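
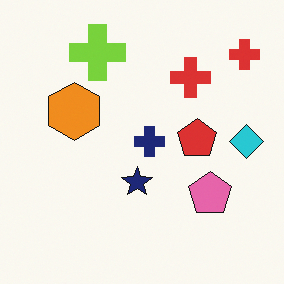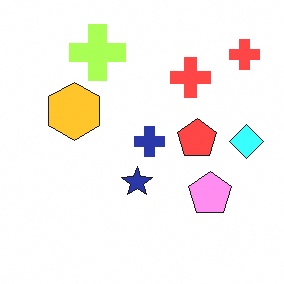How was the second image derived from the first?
The image was brightened a lot.

Every pixel — background and shapes alike — is uniformly brightened.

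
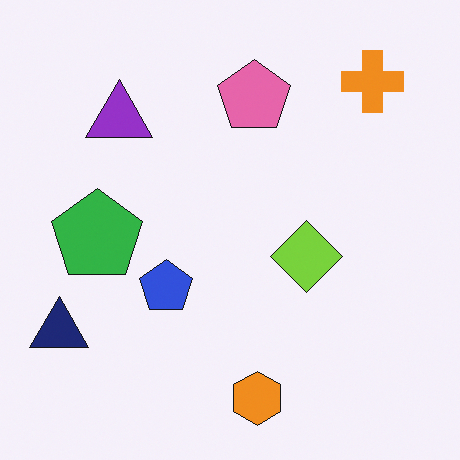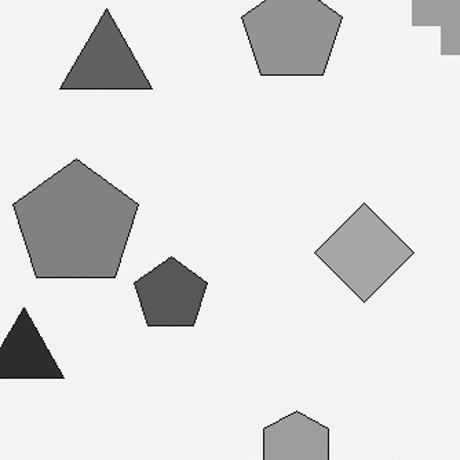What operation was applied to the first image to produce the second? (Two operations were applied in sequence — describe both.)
The second image is the first converted to grayscale, then cropped slightly and scaled back up.

All color is removed — every shape is now a shade of grey. The visible shapes are larger and the field of view is narrower; shapes near the original edges may be partly or wholly outside the frame — a crop-and-rescale.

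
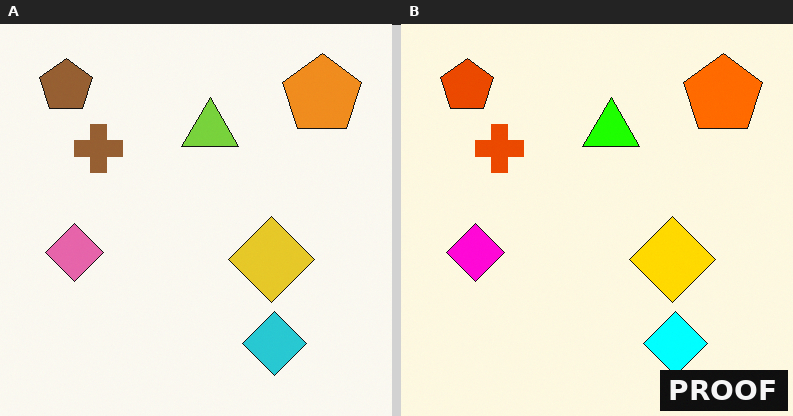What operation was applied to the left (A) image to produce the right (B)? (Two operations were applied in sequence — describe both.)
This is the original image made much more vivid (saturation change), then watermarked with the text "PROOF" in the lower-right corner.

All colors are more vivid — a global saturation change. A dark label reading "PROOF" appears in the lower-right corner.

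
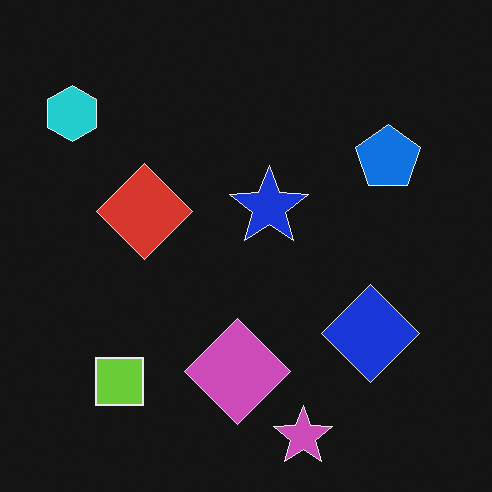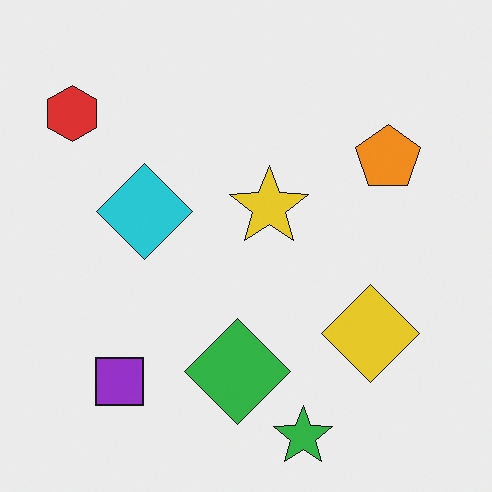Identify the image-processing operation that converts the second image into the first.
It was color-inverted (negative).

The light background has become dark and every shape's color is its complement — a photographic negative.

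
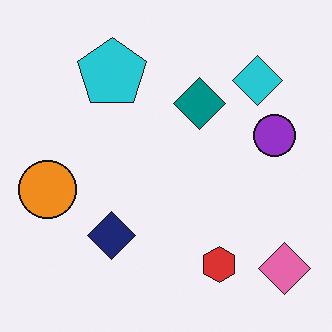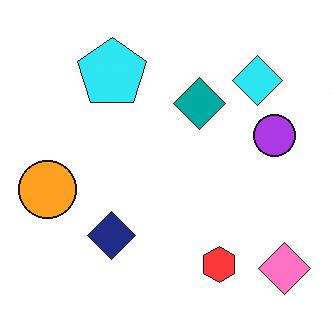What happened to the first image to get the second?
The image was brightened a little.

Every pixel — background and shapes alike — is uniformly brightened.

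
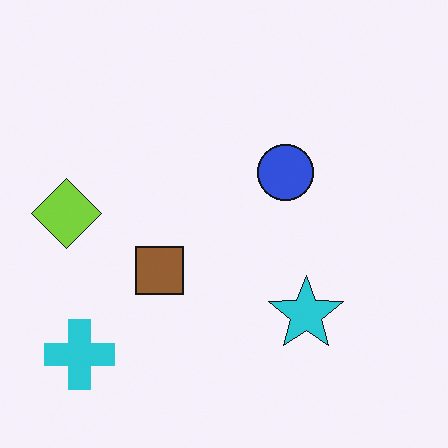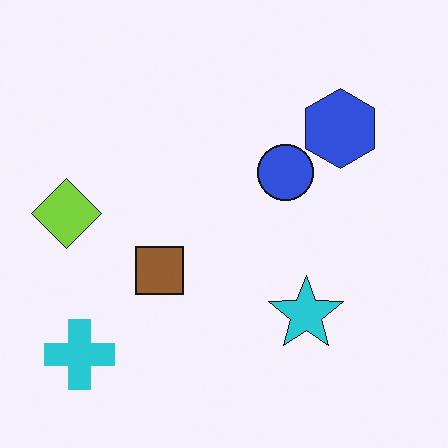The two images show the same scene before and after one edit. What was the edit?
The transformation is: overlaid with an additional blue hexagon.

A blue hexagon appears in the second image that is absent from the first.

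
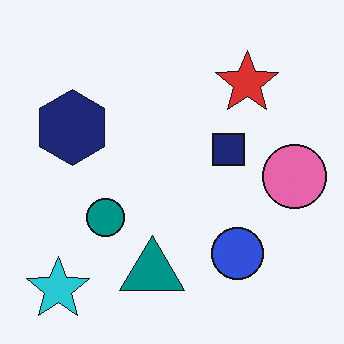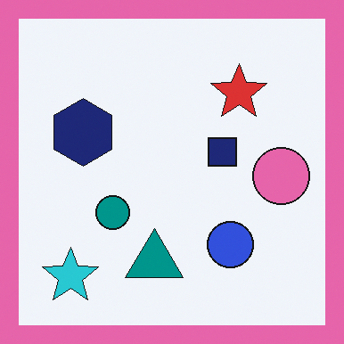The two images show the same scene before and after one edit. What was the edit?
It was framed with a pink border.

A solid pink frame runs around the edge of the second image, with the content slightly shrunk inside it.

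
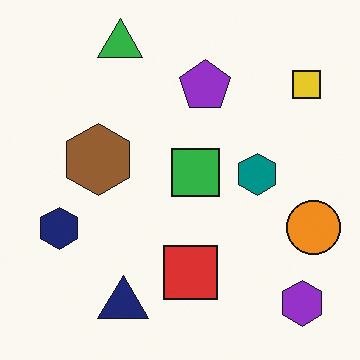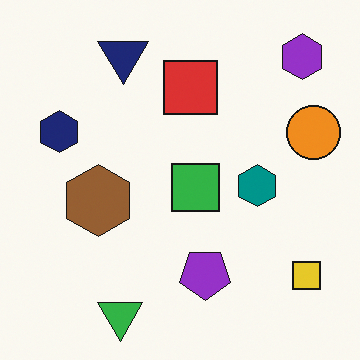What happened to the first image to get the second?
It was flipped vertically (top ↔ bottom).

The green triangle is in the top of the first image and the bottom of the second — shapes on opposite sides of the horizontal midline have swapped in a mirror flip.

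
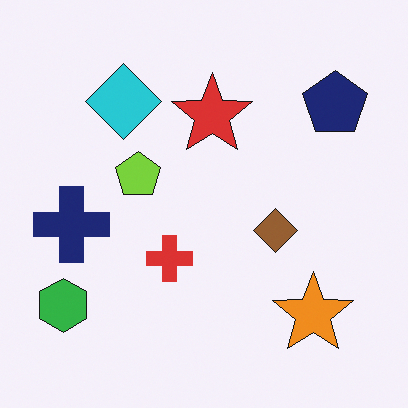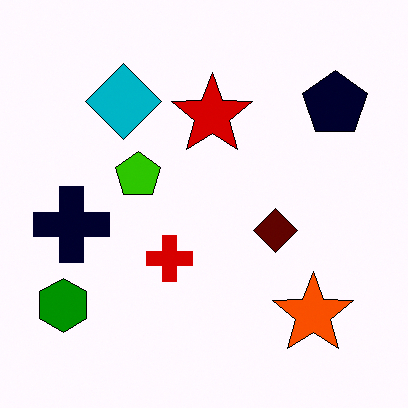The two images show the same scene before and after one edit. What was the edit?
The image was given much higher contrast.

Tones are pushed away from mid-grey across the whole image — a global contrast change.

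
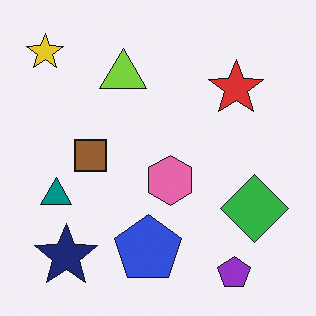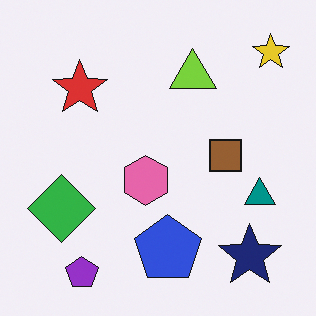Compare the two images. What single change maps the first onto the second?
The transformation is: flipped horizontally (left ↔ right).

The yellow star is in the top-left of the first image and the top-right of the second — shapes on opposite sides of the vertical midline have swapped in a mirror flip.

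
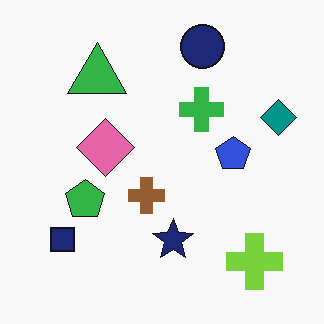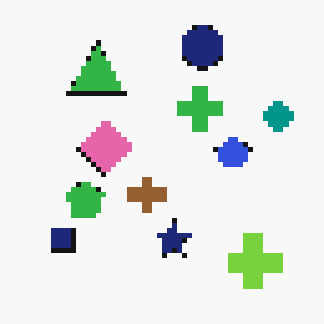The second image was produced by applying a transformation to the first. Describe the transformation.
The image was lightly pixelated (a mild mosaic effect).

Shapes are reduced to large square blocks; fine edges and outlines are lost — a downscale-then-upscale (mosaic) effect.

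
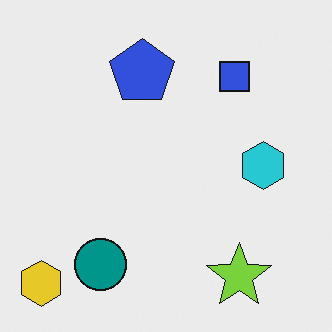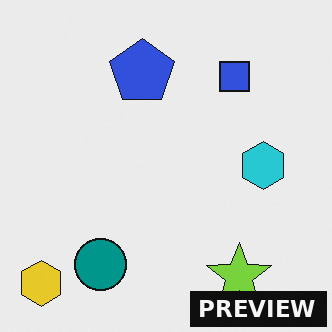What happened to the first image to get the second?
It was watermarked with the text "PREVIEW" in the lower-right corner.

A dark label reading "PREVIEW" appears in the lower-right corner.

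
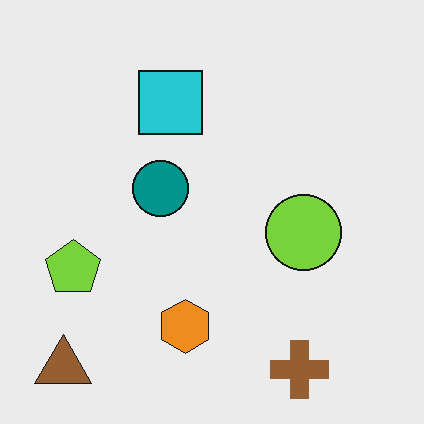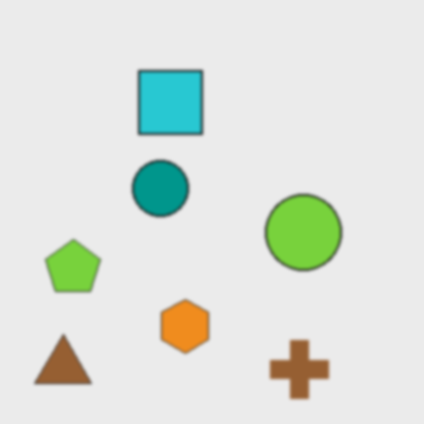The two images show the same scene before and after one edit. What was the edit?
This is the original image lightly blurred.

Shape edges and outlines are uniformly softened across the whole image.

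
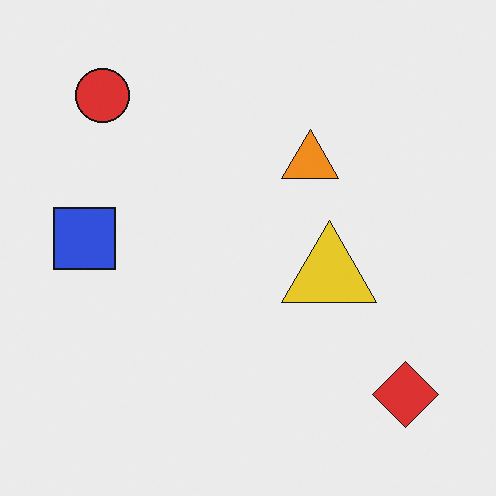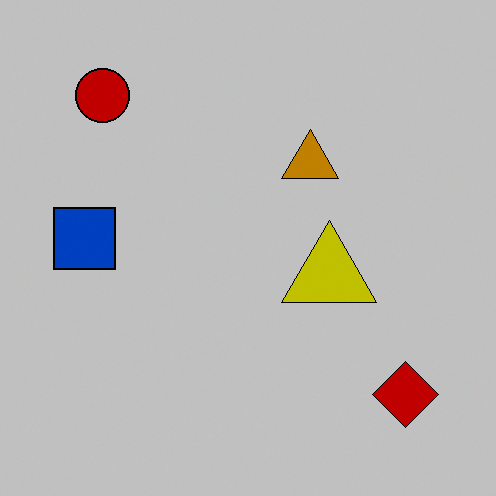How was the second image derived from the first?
Aggressively posterized.

Each flat color has snapped to a coarser quantized level — most visibly, the near-white background has dropped to a flat grey.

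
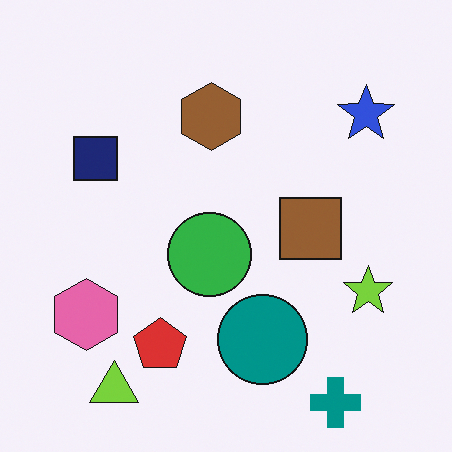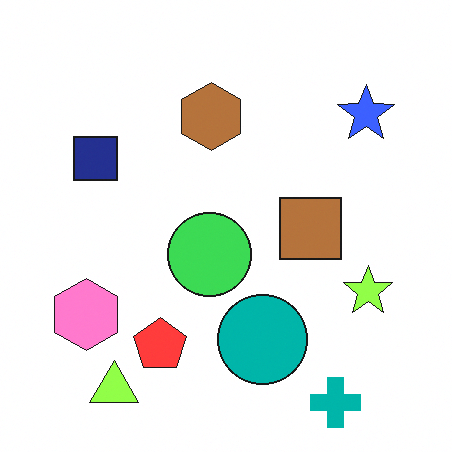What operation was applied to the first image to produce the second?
The image was slightly brightened.

Every pixel — background and shapes alike — is uniformly brightened.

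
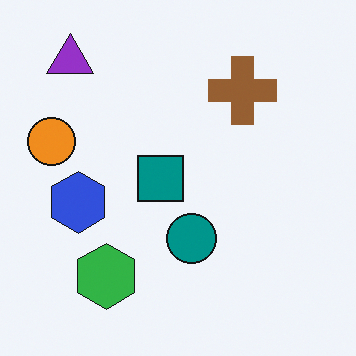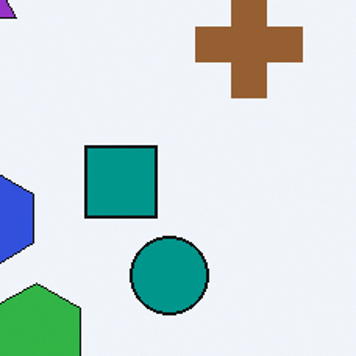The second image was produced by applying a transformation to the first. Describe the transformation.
It was cropped slightly and scaled back up.

The visible shapes are larger and the field of view is narrower; shapes near the original edges may be partly or wholly outside the frame — a crop-and-rescale.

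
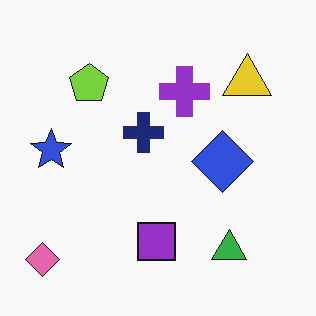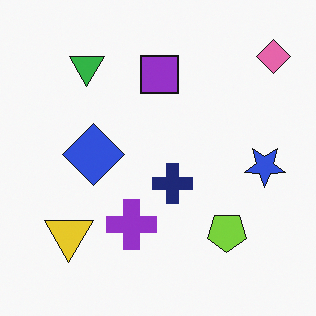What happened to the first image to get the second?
The transformation is: rotated 180°.

The pink diamond sits in the bottom-left of the first image and the top-right of the second — consistent with a whole-image 180° rotation.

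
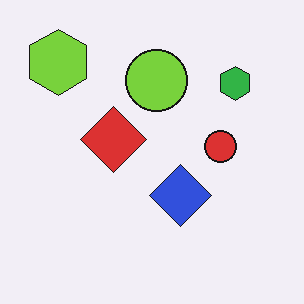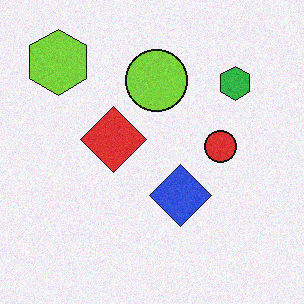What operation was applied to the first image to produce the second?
The transformation is: degraded with light additive noise.

Random speckle covers the whole image, including the flat background.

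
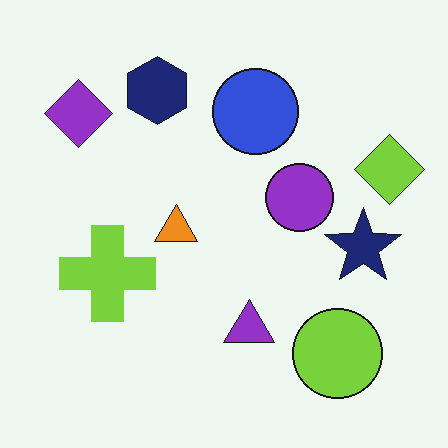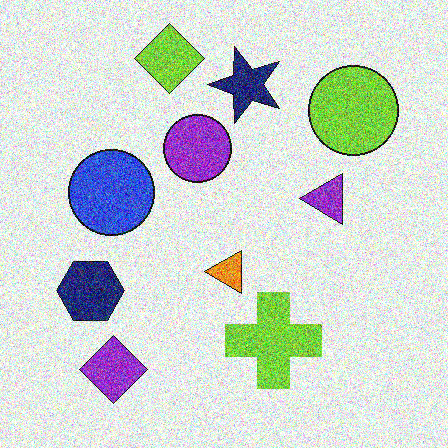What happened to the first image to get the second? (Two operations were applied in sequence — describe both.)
Degraded with heavy additive noise, then rotated 90° counter-clockwise.

Random speckle covers the whole image, including the flat background. The purple diamond sits in the top-left of the first image and the bottom-left of the second — consistent with a whole-image 90° counter-clockwise rotation.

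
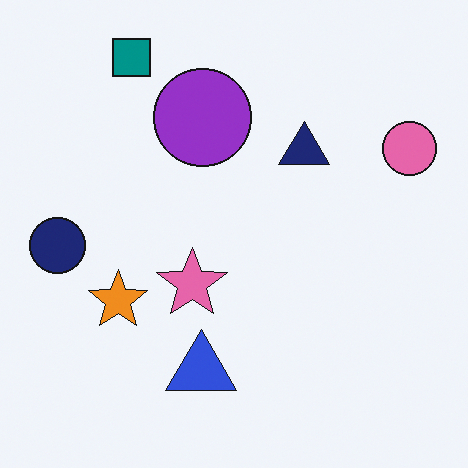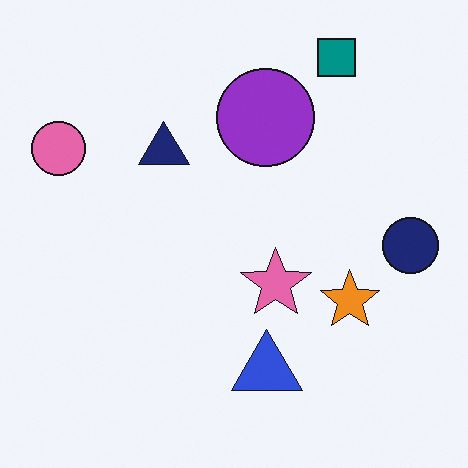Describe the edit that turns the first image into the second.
The transformation is: flipped horizontally (left ↔ right).

The navy circle is in the left of the first image and the right of the second — shapes on opposite sides of the vertical midline have swapped in a mirror flip.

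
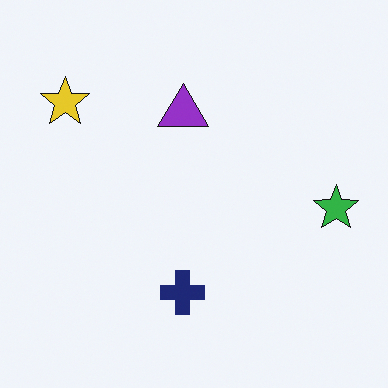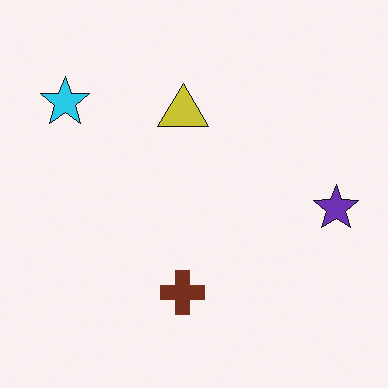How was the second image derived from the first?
Hue-shifted through roughly a third of the color wheel.

Every shape's color has rotated by the same amount around the hue wheel — a uniform hue shift.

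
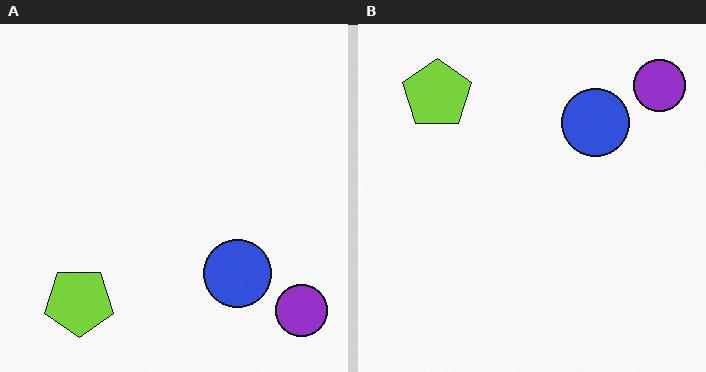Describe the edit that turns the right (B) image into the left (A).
Flipped vertically (top ↔ bottom).

The purple circle is in the top-right of the right (B) image and the bottom-right of the left (A) — shapes on opposite sides of the horizontal midline have swapped in a mirror flip.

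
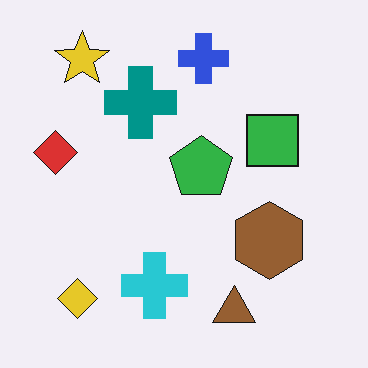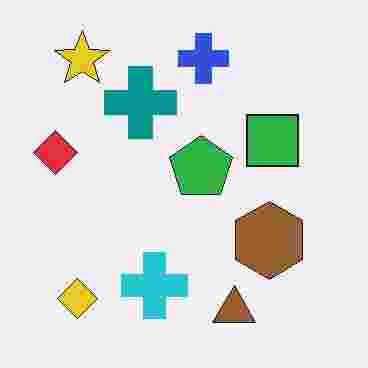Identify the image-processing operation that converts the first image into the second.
The image was heavily JPEG-compressed with obvious blocking artifacts.

Blocky 8×8 compression artifacts appear around shape edges and the flat background shows ringing — characteristic JPEG degradation.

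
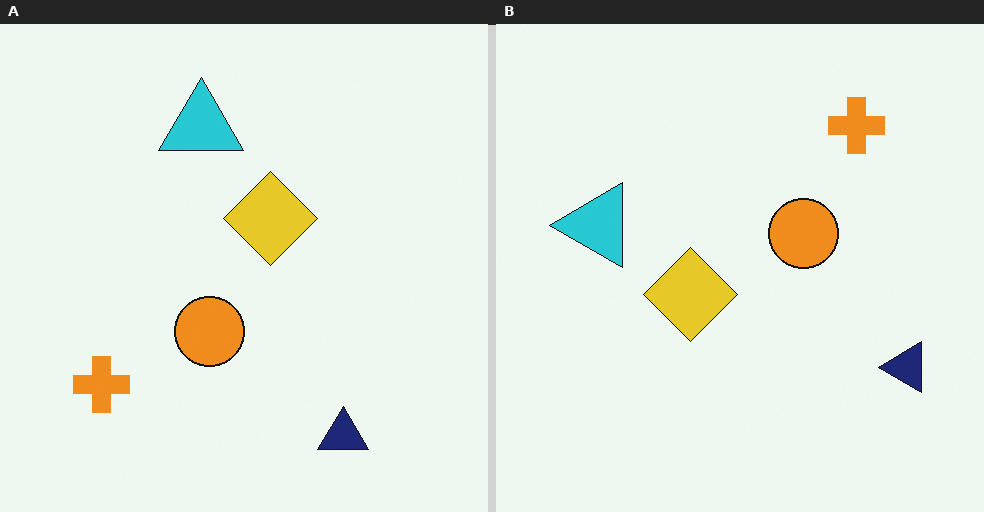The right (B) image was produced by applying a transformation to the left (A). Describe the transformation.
The image was transposed (reflected across the top-left ↔ bottom-right diagonal).

Shapes have swapped their row and column positions — what was in the top-right is now in the bottom-left — a diagonal reflection.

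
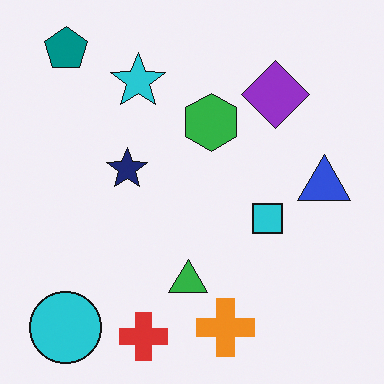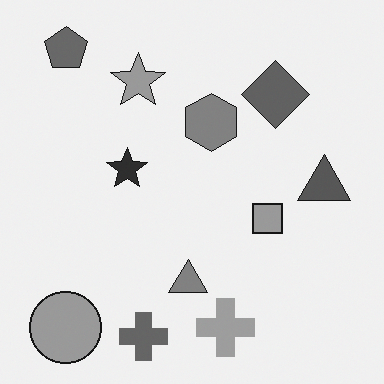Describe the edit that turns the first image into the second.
It was converted to grayscale.

All color is removed — every shape is now a shade of grey.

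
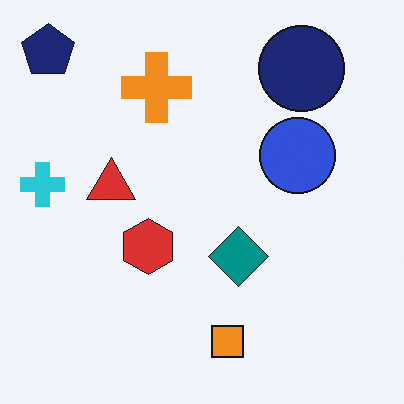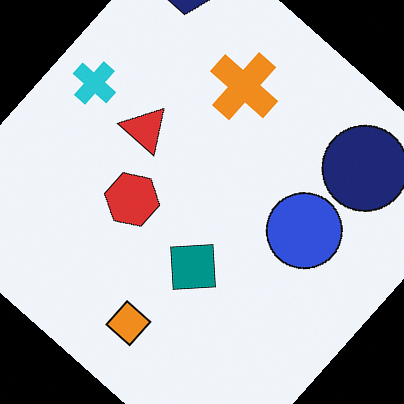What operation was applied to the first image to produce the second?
This is the original image rotated clockwise by a large amount — several tens of degrees.

Every shape is tilted by the same angle and the image corners show triangular fill wedges — a whole-image rotation by a non-right angle.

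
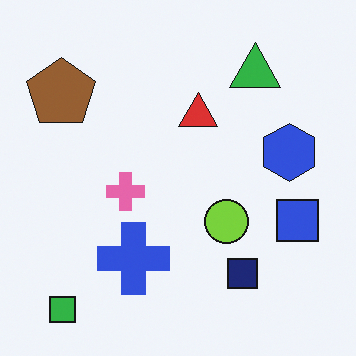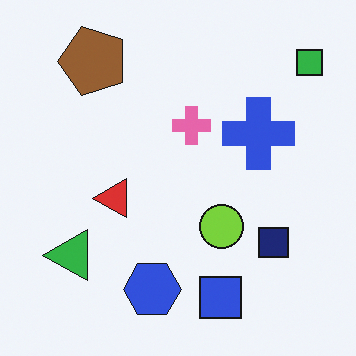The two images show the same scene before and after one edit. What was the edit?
Transposed (reflected across the top-left ↔ bottom-right diagonal).

Shapes have swapped their row and column positions — what was in the top-right is now in the bottom-left — a diagonal reflection.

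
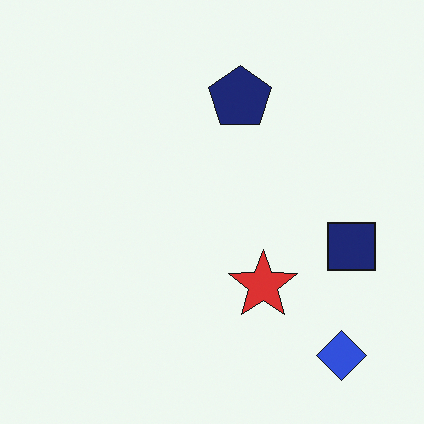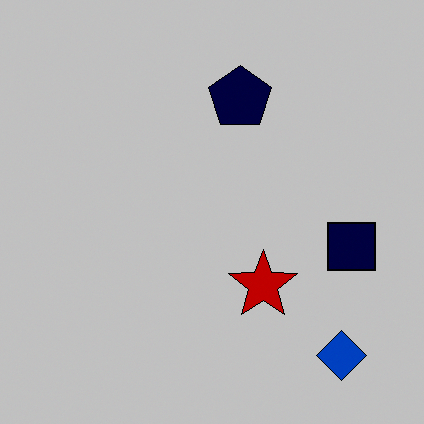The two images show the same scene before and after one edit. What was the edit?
The image was heavily posterized to just a handful of flat colors.

Each flat color has snapped to a coarser quantized level — most visibly, the near-white background has dropped to a flat grey.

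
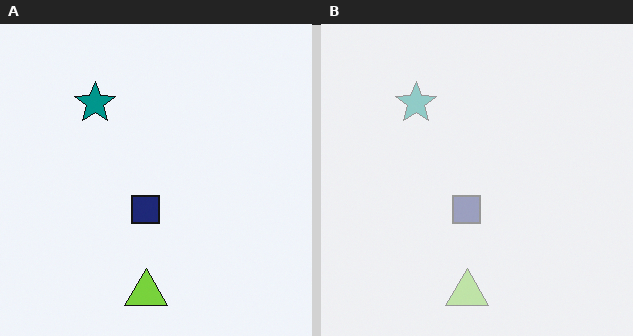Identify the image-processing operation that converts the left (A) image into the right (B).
The right (B) image is the left (A) washed out (contrast reduced).

Tones are pushed toward mid-grey across the whole image — a global contrast change.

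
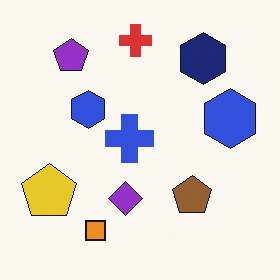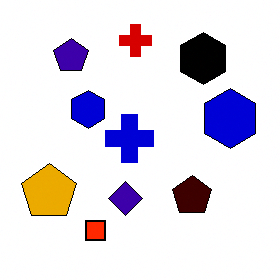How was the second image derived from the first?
The image was boosted in contrast.

Tones are pushed away from mid-grey across the whole image — a global contrast change.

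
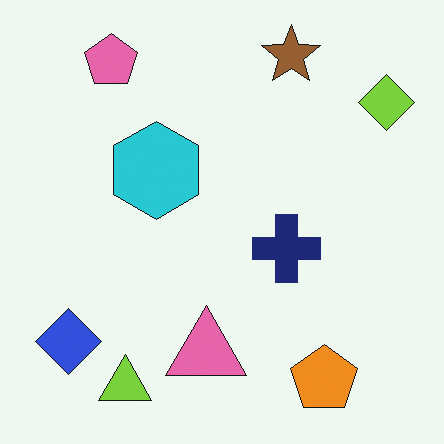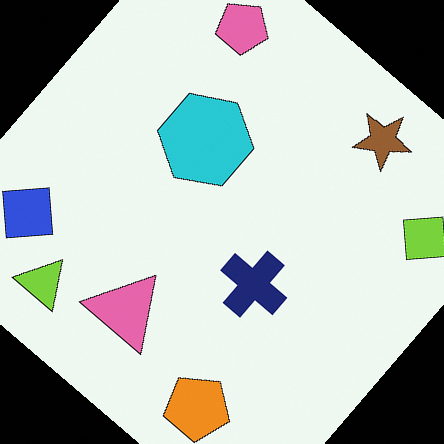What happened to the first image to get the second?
The image was rotated clockwise by a large amount — several tens of degrees.

Every shape is tilted by the same angle and the image corners show triangular fill wedges — a whole-image rotation by a non-right angle.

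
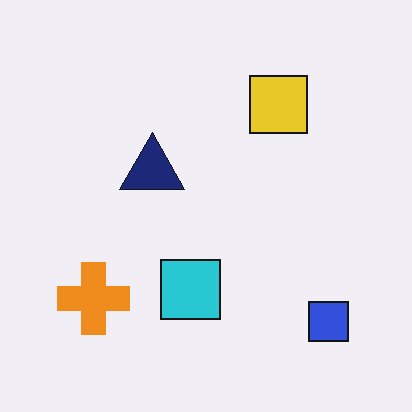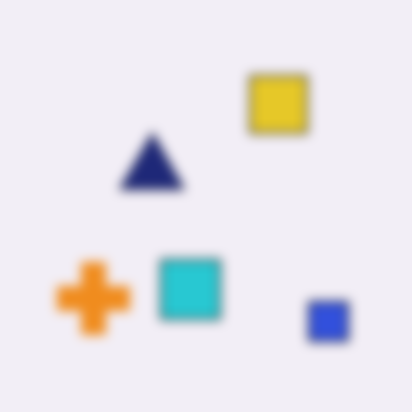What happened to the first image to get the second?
This is the original image heavily blurred.

Shape edges and outlines are uniformly softened across the whole image.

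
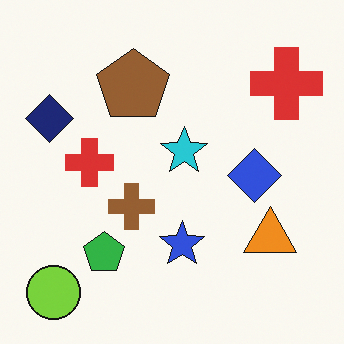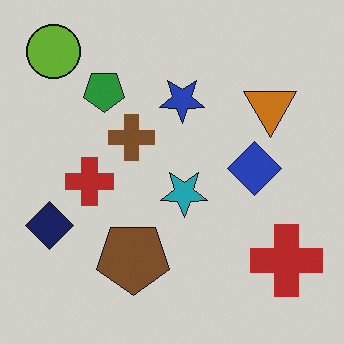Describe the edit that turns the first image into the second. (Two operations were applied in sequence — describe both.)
The second image is the first flipped vertically (top ↔ bottom), then slightly darkened.

The lime circle is in the bottom-left of the first image and the top-left of the second — shapes on opposite sides of the horizontal midline have swapped in a mirror flip. Every pixel — background and shapes alike — is uniformly darkened.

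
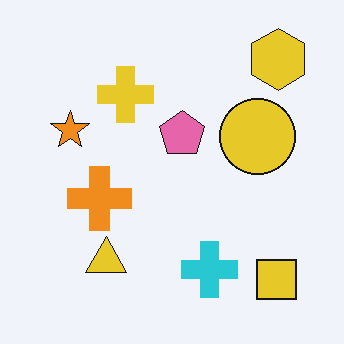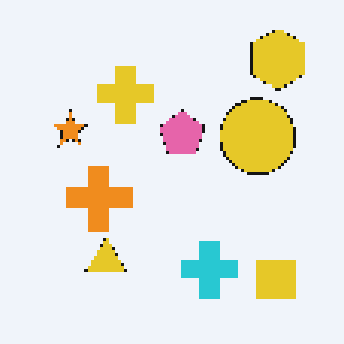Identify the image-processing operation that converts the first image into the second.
The transformation is: lightly pixelated (a mild mosaic effect).

Shapes are reduced to large square blocks; fine edges and outlines are lost — a downscale-then-upscale (mosaic) effect.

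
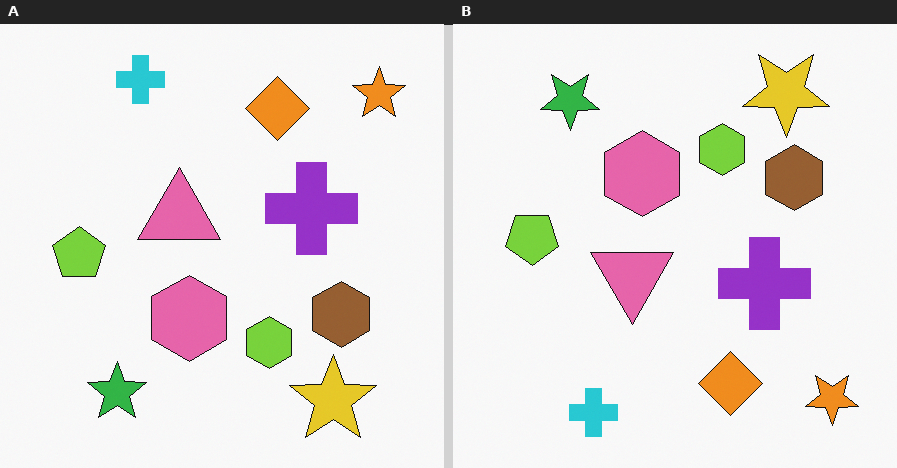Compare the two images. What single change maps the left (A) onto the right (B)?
Flipped vertically (top ↔ bottom).

The cyan cross is in the top-left of the left (A) image and the bottom-left of the right (B) — shapes on opposite sides of the horizontal midline have swapped in a mirror flip.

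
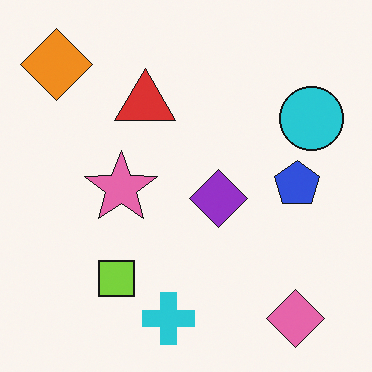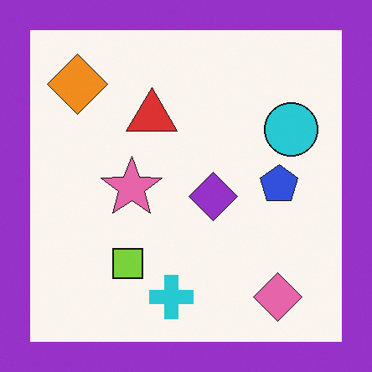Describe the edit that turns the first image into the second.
Framed with a purple border.

A solid purple frame runs around the edge of the second image, with the content slightly shrunk inside it.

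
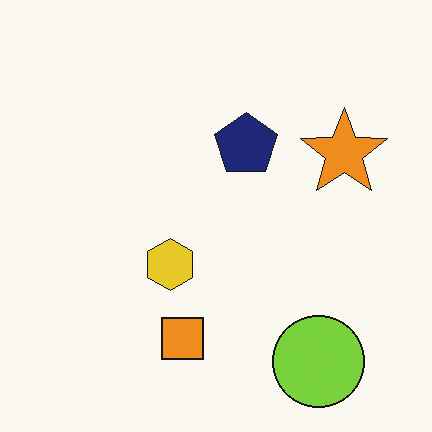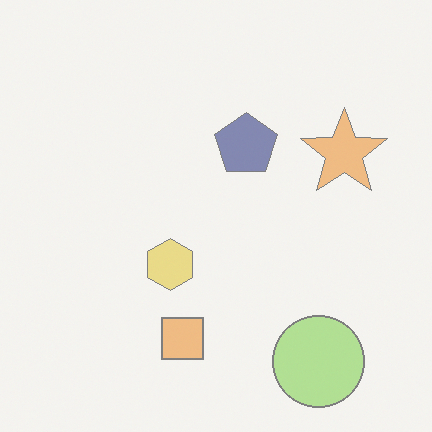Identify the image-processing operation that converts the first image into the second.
It was washed out (contrast reduced).

Tones are pushed toward mid-grey across the whole image — a global contrast change.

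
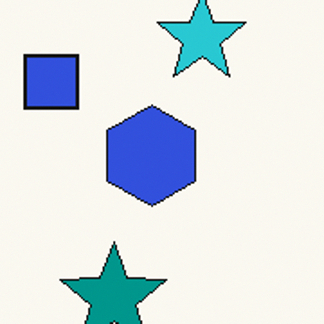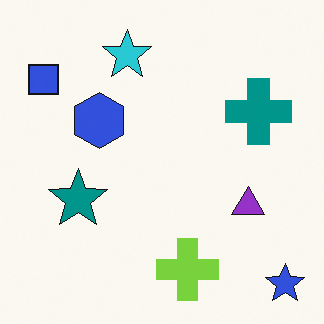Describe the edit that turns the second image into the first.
It was cropped tightly and scaled back up.

The visible shapes are larger and the field of view is narrower; shapes near the original edges may be partly or wholly outside the frame — a crop-and-rescale.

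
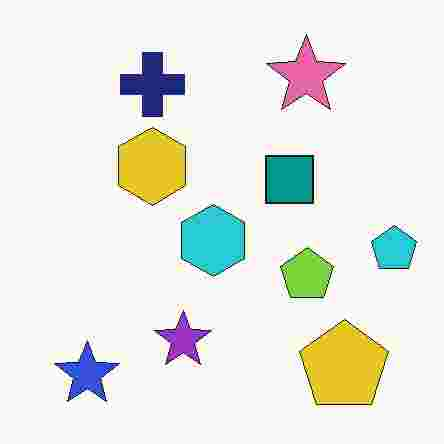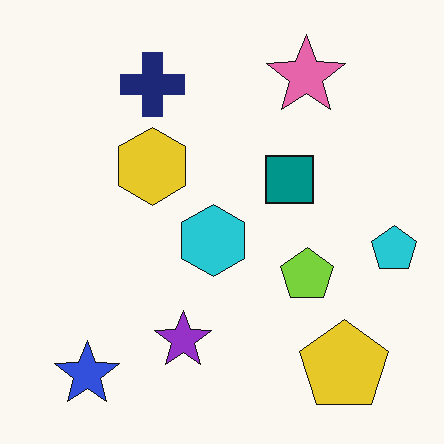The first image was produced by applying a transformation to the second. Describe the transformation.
The first image is the second heavily JPEG-compressed with obvious blocking artifacts.

Blocky 8×8 compression artifacts appear around shape edges and the flat background shows ringing — characteristic JPEG degradation.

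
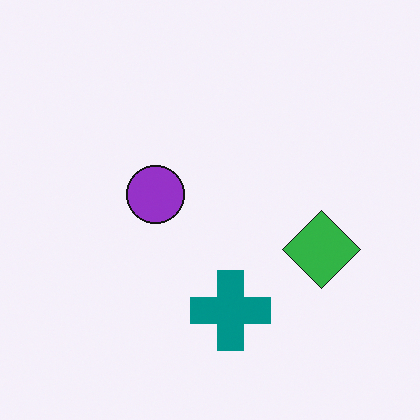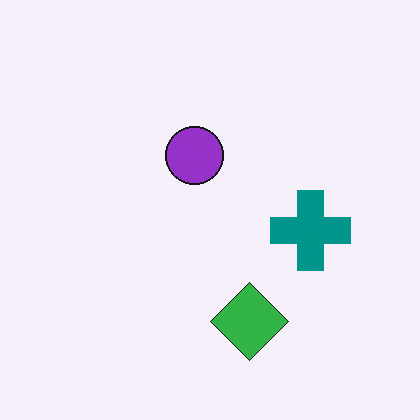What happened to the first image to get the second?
It was transposed (reflected across the top-left ↔ bottom-right diagonal).

Shapes have swapped their row and column positions — what was in the top-right is now in the bottom-left — a diagonal reflection.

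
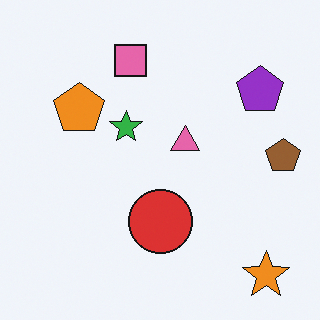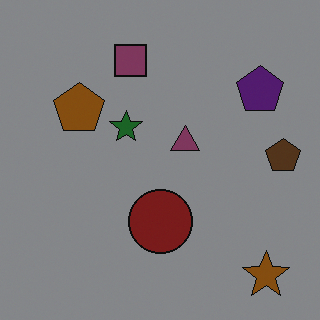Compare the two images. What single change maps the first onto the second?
It was substantially darkened.

Every pixel — background and shapes alike — is uniformly darkened.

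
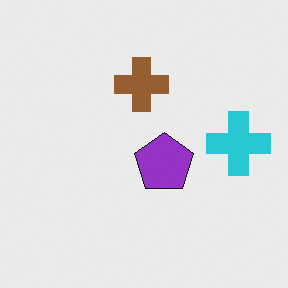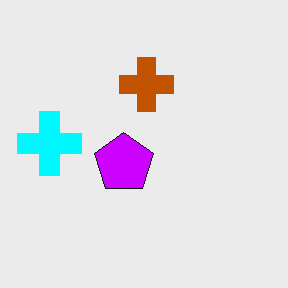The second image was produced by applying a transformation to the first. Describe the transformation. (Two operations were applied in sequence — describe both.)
The image was flipped horizontally (left ↔ right), then made much more vivid (saturation change).

The cyan cross is in the right of the first image and the left of the second — shapes on opposite sides of the vertical midline have swapped in a mirror flip. All colors are more vivid — a global saturation change.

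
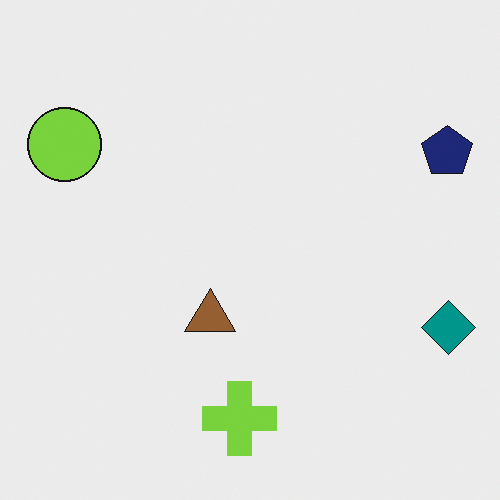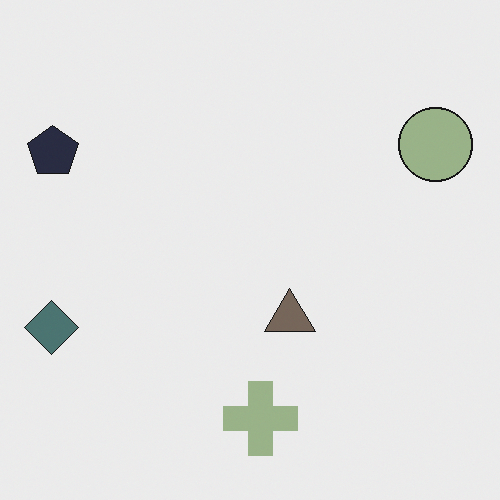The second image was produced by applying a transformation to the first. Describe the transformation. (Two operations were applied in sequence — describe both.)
Made much more muted (saturation change), then flipped horizontally (left ↔ right).

All colors are more muted and greyish — a global saturation change. The teal diamond is in the right of the first image and the left of the second — shapes on opposite sides of the vertical midline have swapped in a mirror flip.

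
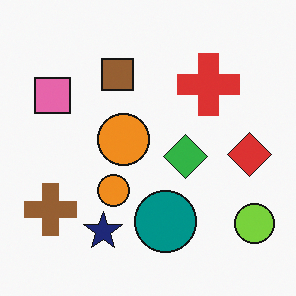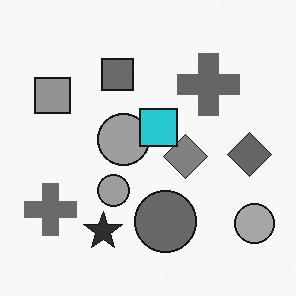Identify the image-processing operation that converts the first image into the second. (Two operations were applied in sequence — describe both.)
Converted to grayscale, then overlaid with an additional cyan square.

All color is removed — every shape is now a shade of grey. A cyan square appears in the second image that is absent from the first.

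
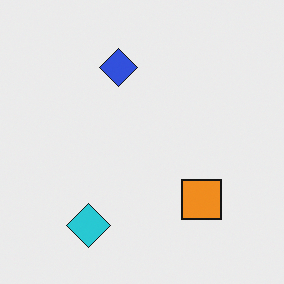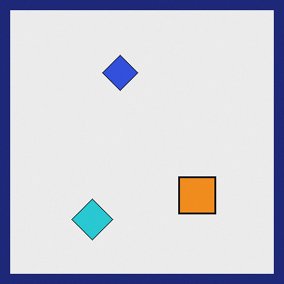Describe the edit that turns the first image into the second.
It was framed with a navy border.

A solid navy frame runs around the edge of the second image, with the content slightly shrunk inside it.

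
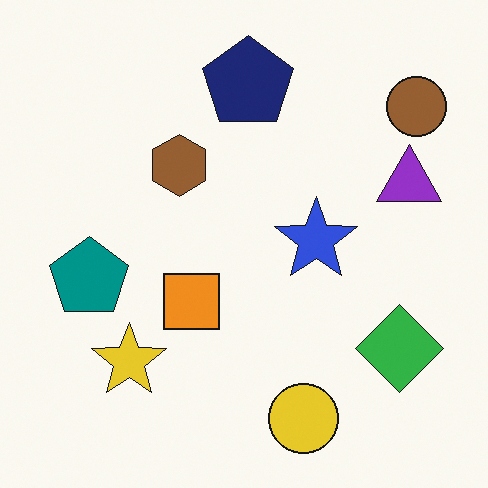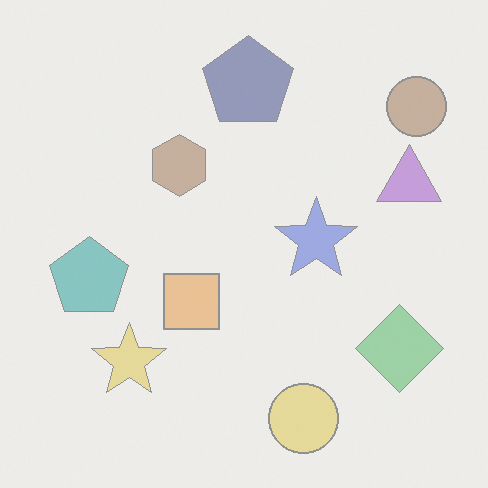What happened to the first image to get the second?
This is the original image washed out (contrast reduced).

Tones are pushed toward mid-grey across the whole image — a global contrast change.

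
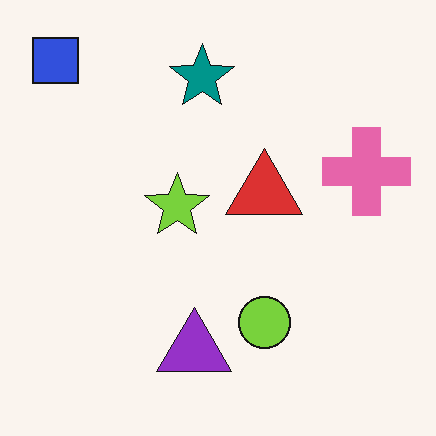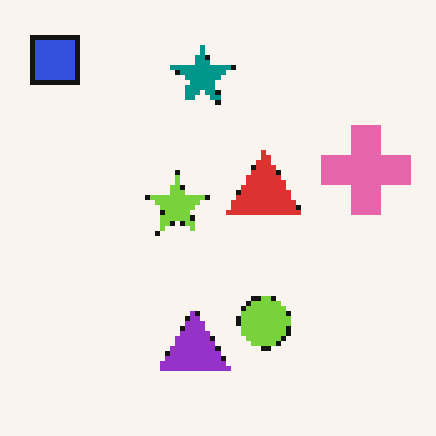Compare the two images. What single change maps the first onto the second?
It was mildly pixelated.

Shapes are reduced to large square blocks; fine edges and outlines are lost — a downscale-then-upscale (mosaic) effect.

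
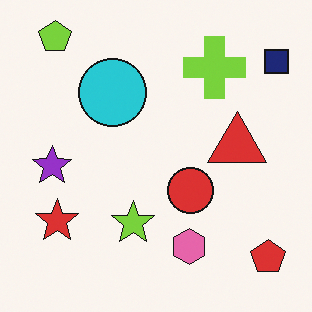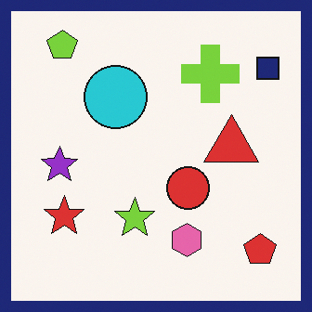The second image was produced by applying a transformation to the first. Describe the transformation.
The second image is the first framed with a navy border.

A solid navy frame runs around the edge of the second image, with the content slightly shrunk inside it.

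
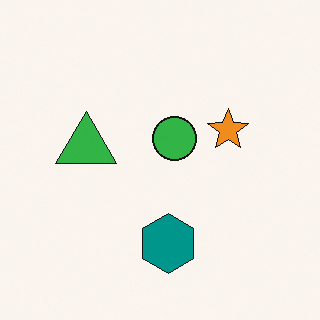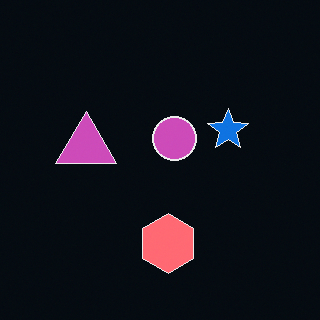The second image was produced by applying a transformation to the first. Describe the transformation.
Color-inverted (negative).

The light background has become dark and every shape's color is its complement — a photographic negative.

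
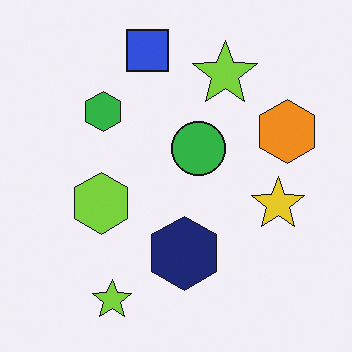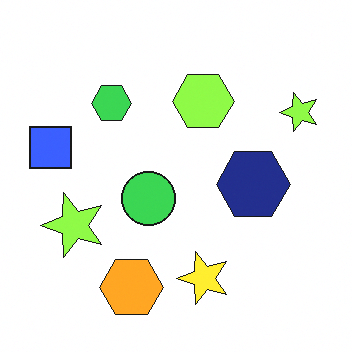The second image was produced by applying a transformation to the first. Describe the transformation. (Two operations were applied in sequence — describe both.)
The image was transposed (reflected across the top-left ↔ bottom-right diagonal), then brightened a little.

Shapes have swapped their row and column positions — what was in the top-right is now in the bottom-left — a diagonal reflection. Every pixel — background and shapes alike — is uniformly brightened.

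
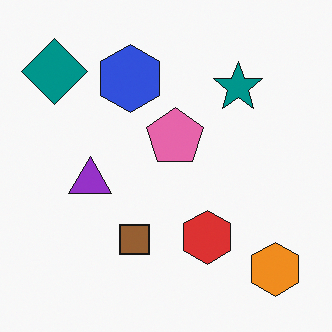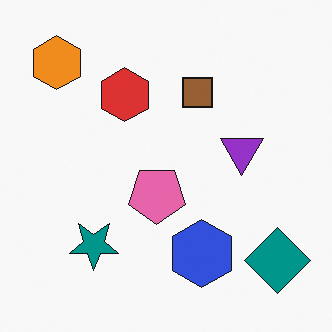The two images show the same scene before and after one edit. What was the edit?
The transformation is: rotated 180°.

The orange hexagon sits in the bottom-right of the first image and the top-left of the second — consistent with a whole-image 180° rotation.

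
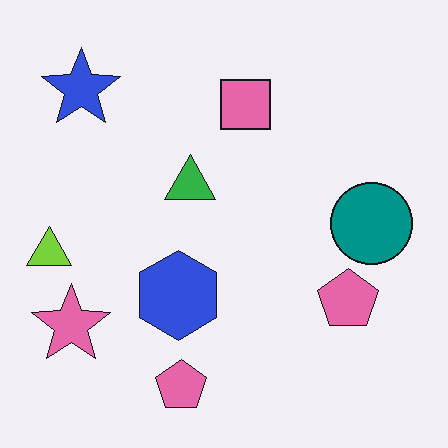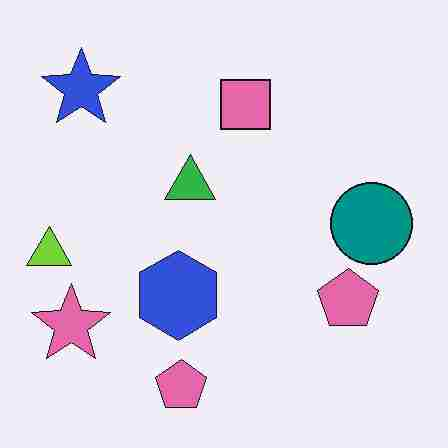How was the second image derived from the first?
The second image is the first heavily JPEG-compressed with obvious blocking artifacts.

Blocky 8×8 compression artifacts appear around shape edges and the flat background shows ringing — characteristic JPEG degradation.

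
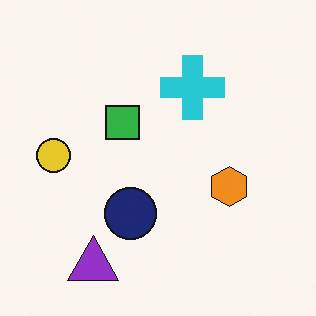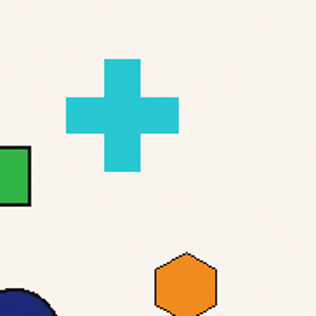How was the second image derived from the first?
The image was cropped tightly and scaled back up.

The visible shapes are larger and the field of view is narrower; shapes near the original edges may be partly or wholly outside the frame — a crop-and-rescale.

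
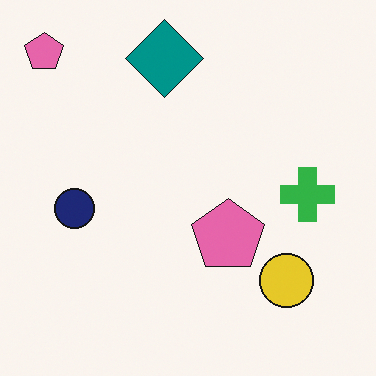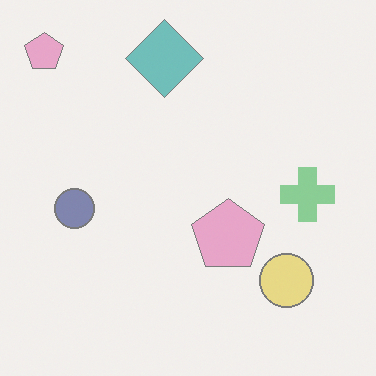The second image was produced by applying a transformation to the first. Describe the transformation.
It was washed out (contrast reduced).

Tones are pushed toward mid-grey across the whole image — a global contrast change.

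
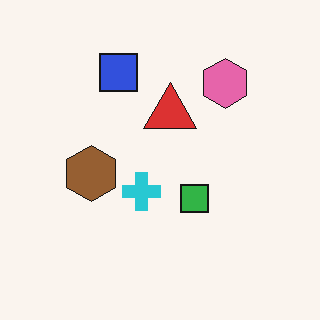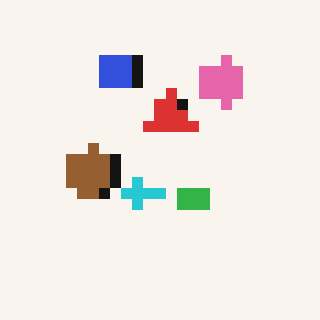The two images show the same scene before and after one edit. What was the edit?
Coarsely pixelated.

Shapes are reduced to large square blocks; fine edges and outlines are lost — a downscale-then-upscale (mosaic) effect.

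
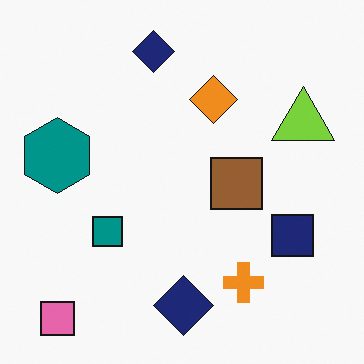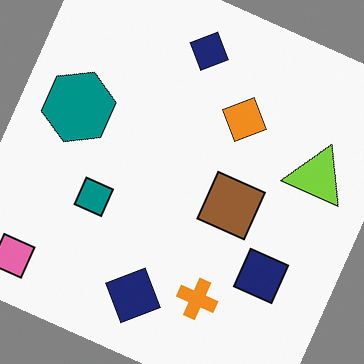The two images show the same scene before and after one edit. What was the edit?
The image was rotated clockwise by a clearly visible amount.

Every shape is tilted by the same angle and the image corners show triangular fill wedges — a whole-image rotation by a non-right angle.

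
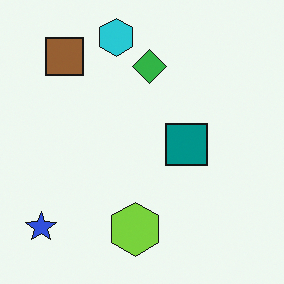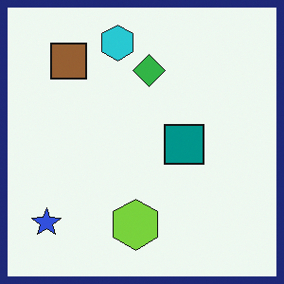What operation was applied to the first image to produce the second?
Framed with a navy border.

A solid navy frame runs around the edge of the second image, with the content slightly shrunk inside it.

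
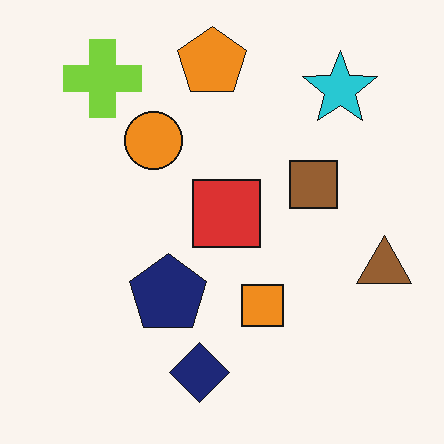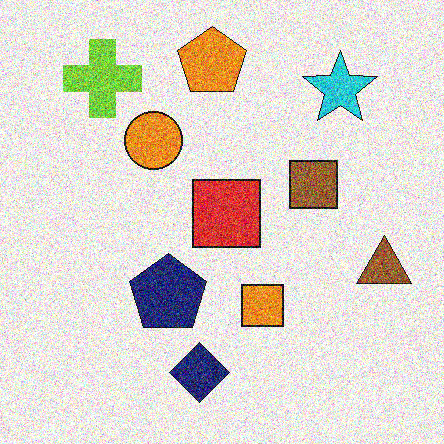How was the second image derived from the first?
The transformation is: degraded with heavy additive noise.

Random speckle covers the whole image, including the flat background.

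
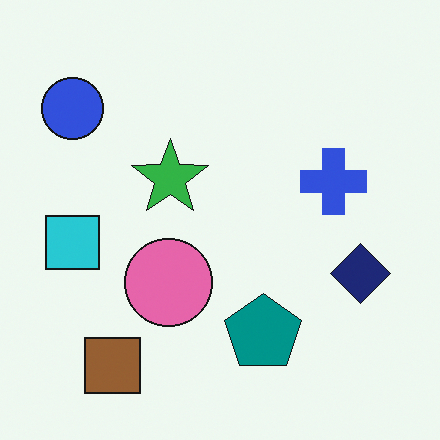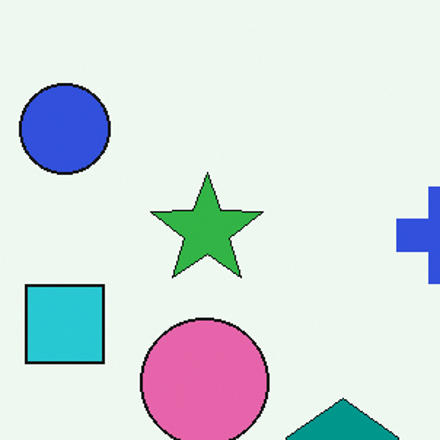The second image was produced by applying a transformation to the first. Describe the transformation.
It was cropped to a modestly smaller region and rescaled.

The visible shapes are larger and the field of view is narrower; shapes near the original edges may be partly or wholly outside the frame — a crop-and-rescale.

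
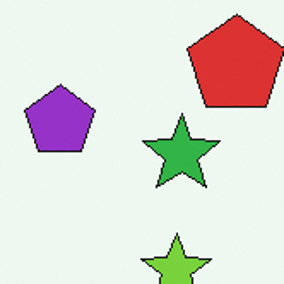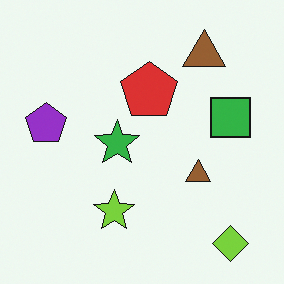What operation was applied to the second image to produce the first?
Cropped to a noticeably smaller region and rescaled.

The visible shapes are larger and the field of view is narrower; shapes near the original edges may be partly or wholly outside the frame — a crop-and-rescale.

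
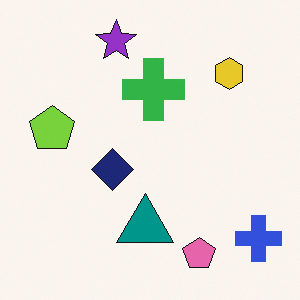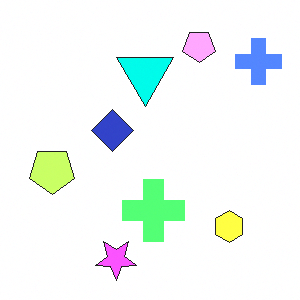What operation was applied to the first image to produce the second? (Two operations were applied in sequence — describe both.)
The transformation is: substantially brightened, then flipped vertically (top ↔ bottom).

Every pixel — background and shapes alike — is uniformly brightened. The purple star is in the top of the first image and the bottom of the second — shapes on opposite sides of the horizontal midline have swapped in a mirror flip.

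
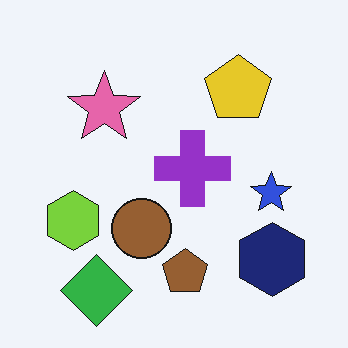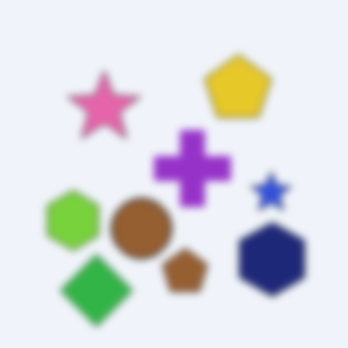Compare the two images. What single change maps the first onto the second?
This is the original image moderately blurred.

Shape edges and outlines are uniformly softened across the whole image.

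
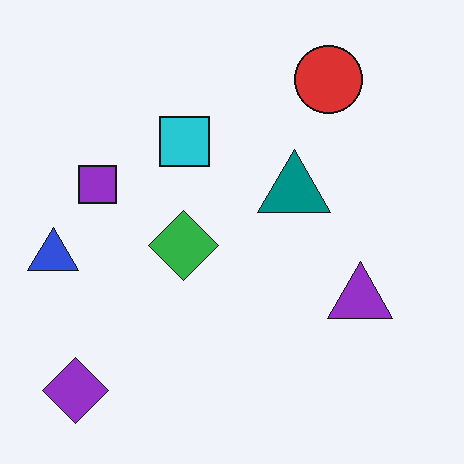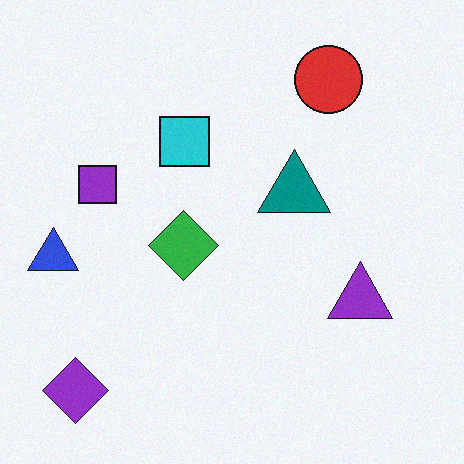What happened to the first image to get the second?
This is the original image degraded with a light layer of grain.

Random speckle covers the whole image, including the flat background.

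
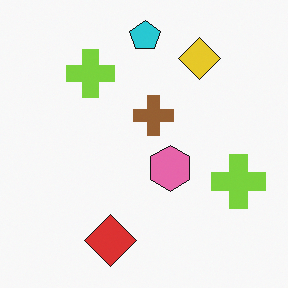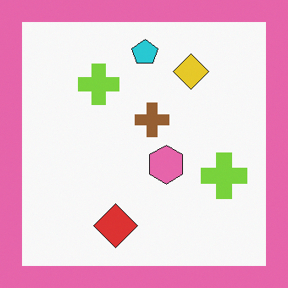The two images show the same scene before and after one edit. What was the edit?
The second image is the first framed with a pink border.

A solid pink frame runs around the edge of the second image, with the content slightly shrunk inside it.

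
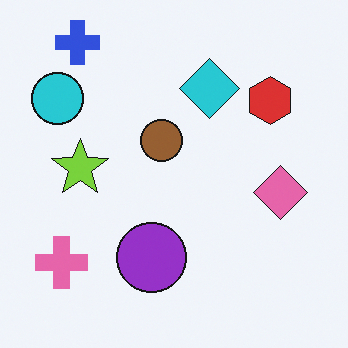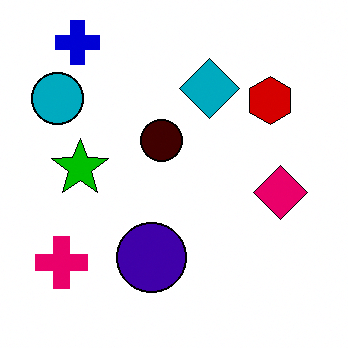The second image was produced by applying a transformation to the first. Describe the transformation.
It was boosted in contrast.

Tones are pushed away from mid-grey across the whole image — a global contrast change.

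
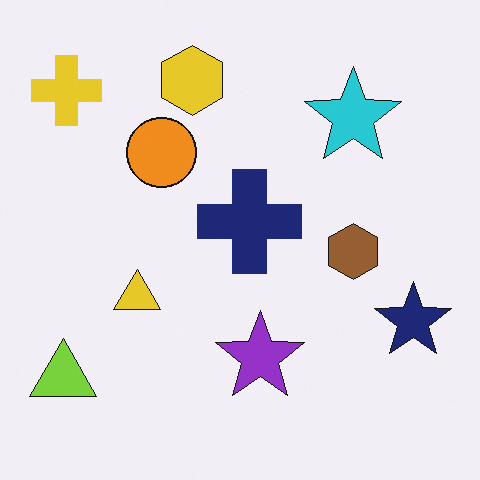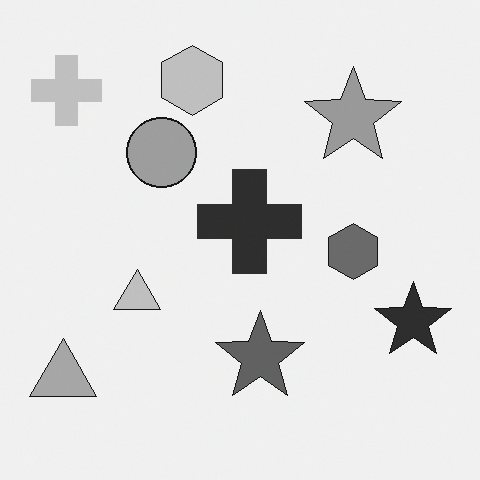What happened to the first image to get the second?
The image was converted to grayscale.

All color is removed — every shape is now a shade of grey.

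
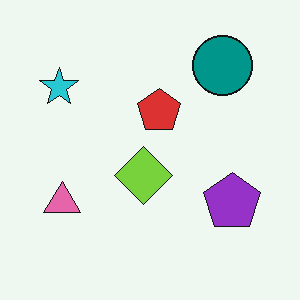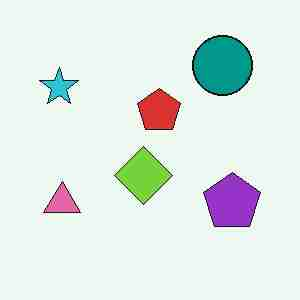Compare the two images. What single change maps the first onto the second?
It was degraded with heavy JPEG compression.

Blocky 8×8 compression artifacts appear around shape edges and the flat background shows ringing — characteristic JPEG degradation.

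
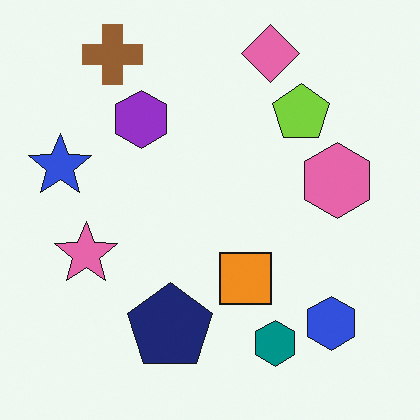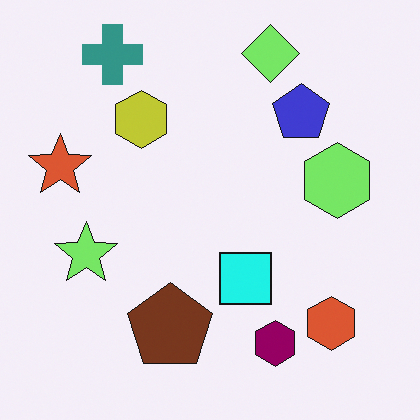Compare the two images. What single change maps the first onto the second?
Hue-shifted through roughly a third of the color wheel.

Every shape's color has rotated by the same amount around the hue wheel — a uniform hue shift.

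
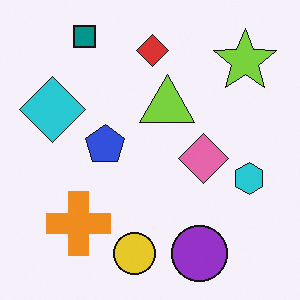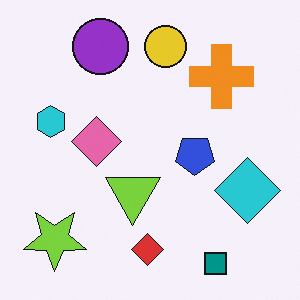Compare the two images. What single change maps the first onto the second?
It was rotated 180°.

The teal square sits in the top-left of the first image and the bottom-right of the second — consistent with a whole-image 180° rotation.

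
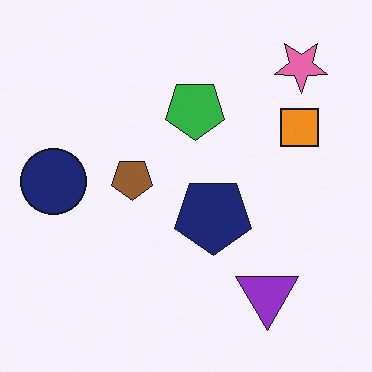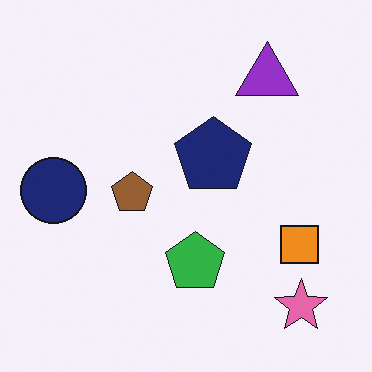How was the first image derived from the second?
The first image is the second flipped vertically (top ↔ bottom).

The pink star is in the bottom-right of the second image and the top-right of the first — shapes on opposite sides of the horizontal midline have swapped in a mirror flip.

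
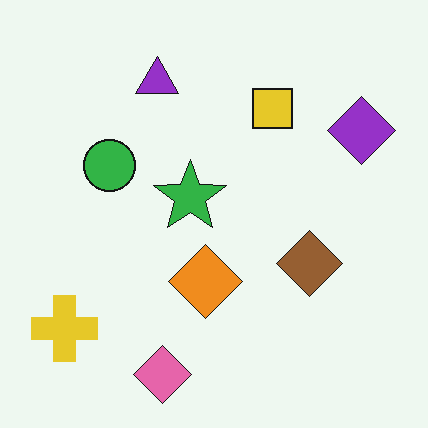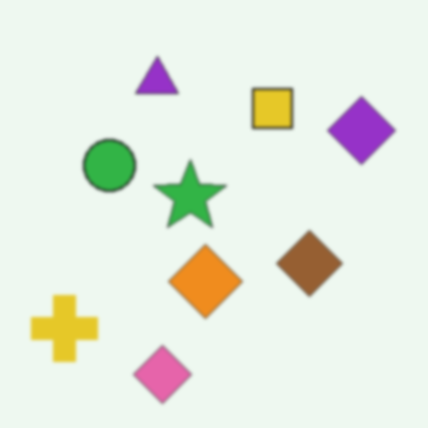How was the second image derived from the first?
The transformation is: lightly blurred.

Shape edges and outlines are uniformly softened across the whole image.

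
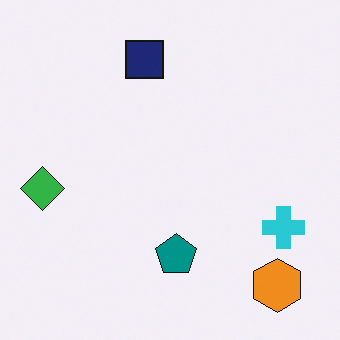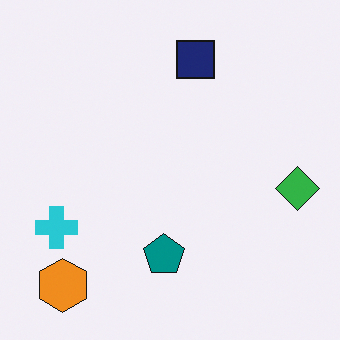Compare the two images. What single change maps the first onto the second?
The transformation is: flipped horizontally (left ↔ right).

The green diamond is in the left of the first image and the right of the second — shapes on opposite sides of the vertical midline have swapped in a mirror flip.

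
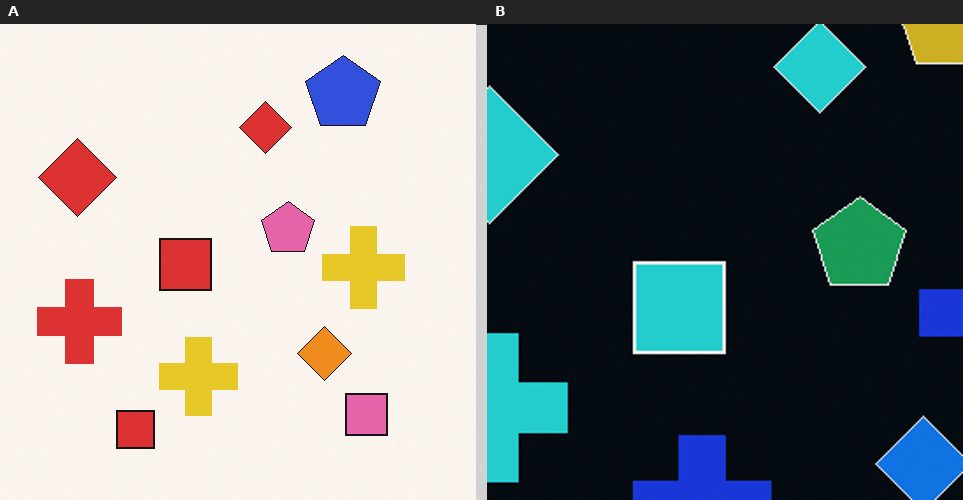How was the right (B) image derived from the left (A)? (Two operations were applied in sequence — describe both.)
This is the original image color-inverted (negative), then cropped to a noticeably smaller region and rescaled.

The light background has become dark and every shape's color is its complement — a photographic negative. The visible shapes are larger and the field of view is narrower; shapes near the original edges may be partly or wholly outside the frame — a crop-and-rescale.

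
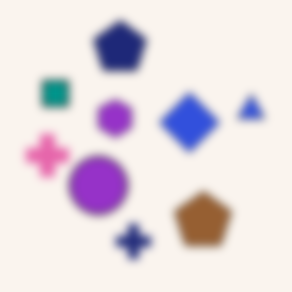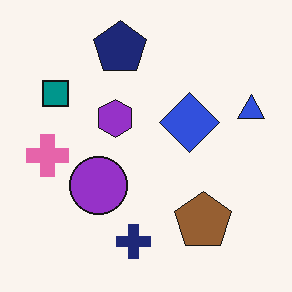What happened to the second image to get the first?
This is the original image noticeably gaussian-blurred.

Shape edges and outlines are uniformly softened across the whole image.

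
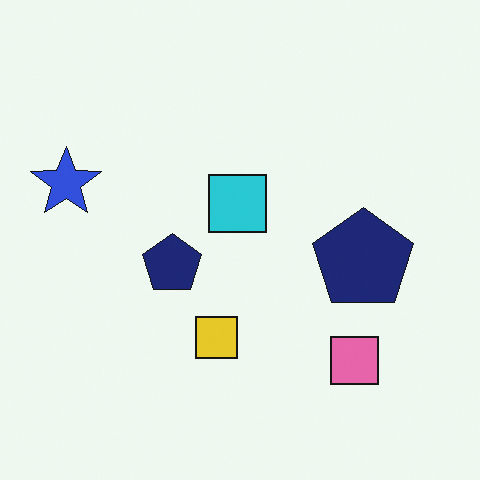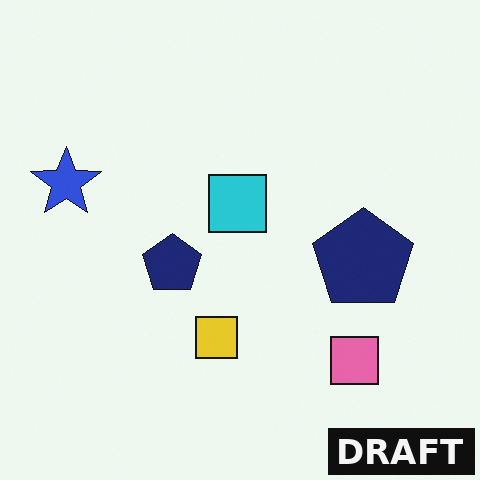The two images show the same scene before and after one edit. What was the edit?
The image was watermarked with the text "DRAFT" in the lower-right corner.

A dark label reading "DRAFT" appears in the lower-right corner.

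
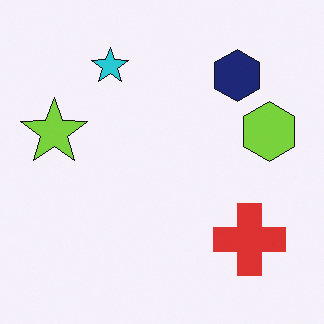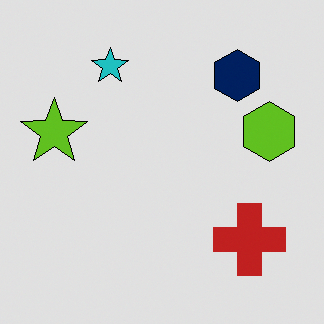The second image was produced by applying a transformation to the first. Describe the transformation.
The transformation is: moderately posterized.

Each flat color has snapped to a coarser quantized level — most visibly, the near-white background has dropped to a flat grey.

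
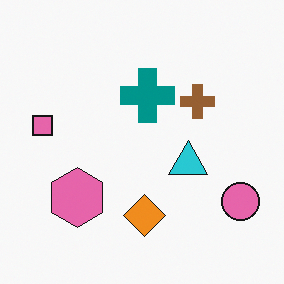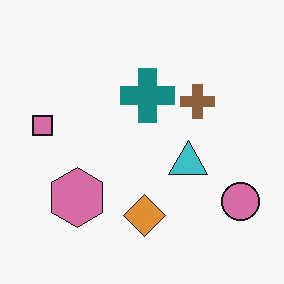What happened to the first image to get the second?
Slightly desaturated.

All colors are more muted and greyish — a global saturation change.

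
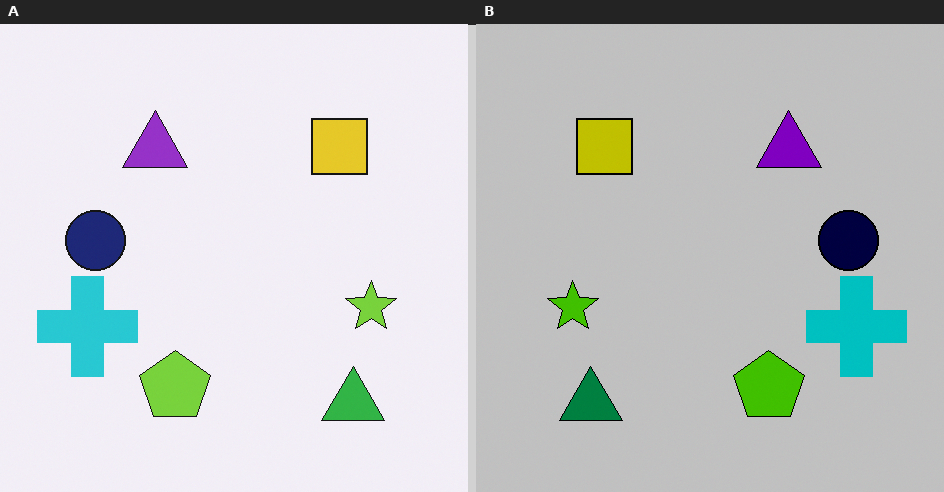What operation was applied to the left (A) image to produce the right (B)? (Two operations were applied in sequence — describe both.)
This is the original image aggressively posterized, then flipped horizontally (left ↔ right).

Each flat color has snapped to a coarser quantized level — most visibly, the near-white background has dropped to a flat grey. The cyan cross is in the left of the left (A) image and the right of the right (B) — shapes on opposite sides of the vertical midline have swapped in a mirror flip.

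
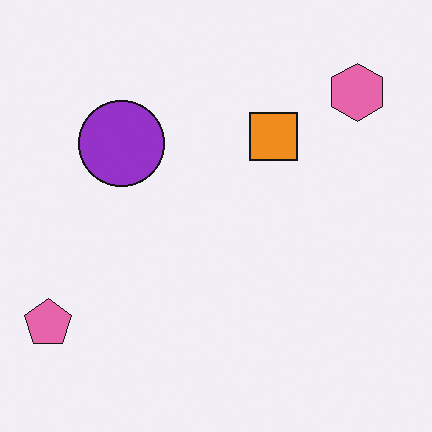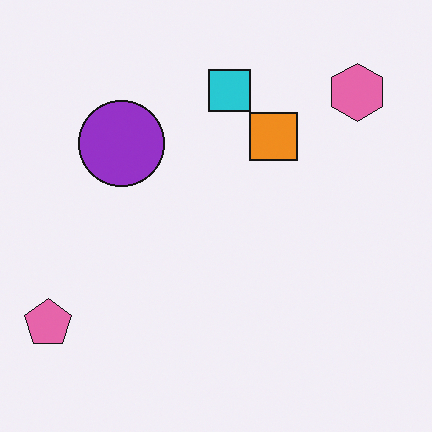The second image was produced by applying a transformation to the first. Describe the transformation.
The transformation is: overlaid with an additional cyan square.

A cyan square appears in the second image that is absent from the first.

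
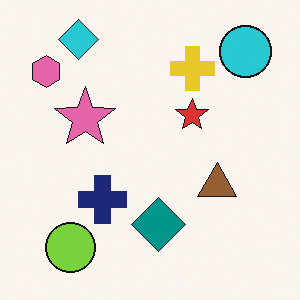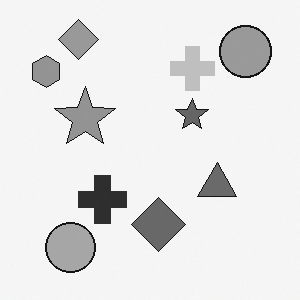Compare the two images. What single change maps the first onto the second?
Converted to grayscale.

All color is removed — every shape is now a shade of grey.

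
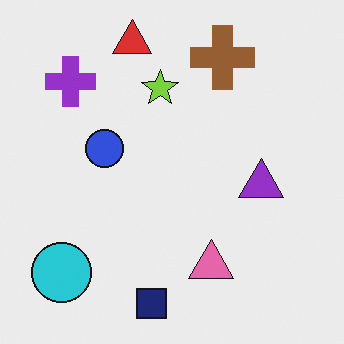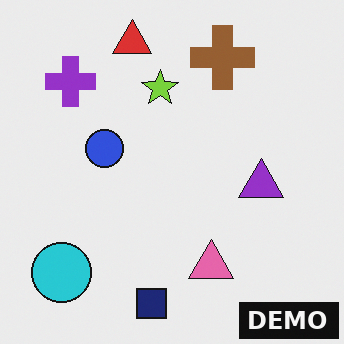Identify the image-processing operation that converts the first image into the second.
This is the original image watermarked with the text "DEMO" in the lower-right corner.

A dark label reading "DEMO" appears in the lower-right corner.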